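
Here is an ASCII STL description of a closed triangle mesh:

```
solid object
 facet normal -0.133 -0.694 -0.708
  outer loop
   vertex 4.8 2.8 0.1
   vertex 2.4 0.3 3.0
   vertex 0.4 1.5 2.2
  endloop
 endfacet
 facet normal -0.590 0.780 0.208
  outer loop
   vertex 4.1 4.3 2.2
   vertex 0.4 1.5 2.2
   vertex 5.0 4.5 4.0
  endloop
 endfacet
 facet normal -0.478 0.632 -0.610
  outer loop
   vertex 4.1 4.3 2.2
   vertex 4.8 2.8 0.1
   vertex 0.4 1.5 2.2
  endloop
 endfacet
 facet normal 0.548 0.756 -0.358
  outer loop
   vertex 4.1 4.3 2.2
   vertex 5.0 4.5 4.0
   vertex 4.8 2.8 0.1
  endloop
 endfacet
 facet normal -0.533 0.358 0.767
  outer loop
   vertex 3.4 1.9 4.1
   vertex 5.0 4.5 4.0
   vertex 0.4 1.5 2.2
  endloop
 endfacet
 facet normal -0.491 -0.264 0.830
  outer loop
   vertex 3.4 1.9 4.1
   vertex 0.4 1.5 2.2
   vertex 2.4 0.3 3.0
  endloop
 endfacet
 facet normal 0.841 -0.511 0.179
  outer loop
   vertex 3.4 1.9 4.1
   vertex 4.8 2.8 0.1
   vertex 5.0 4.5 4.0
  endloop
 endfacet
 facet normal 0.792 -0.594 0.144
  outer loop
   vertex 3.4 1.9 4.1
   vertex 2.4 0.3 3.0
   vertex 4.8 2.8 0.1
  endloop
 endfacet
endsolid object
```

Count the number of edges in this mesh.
12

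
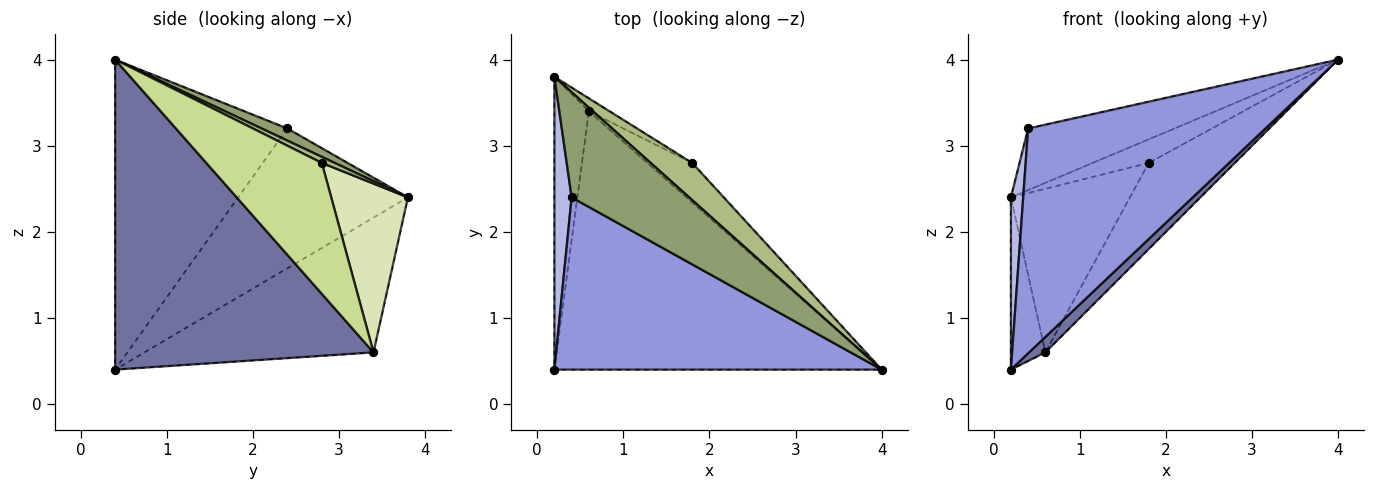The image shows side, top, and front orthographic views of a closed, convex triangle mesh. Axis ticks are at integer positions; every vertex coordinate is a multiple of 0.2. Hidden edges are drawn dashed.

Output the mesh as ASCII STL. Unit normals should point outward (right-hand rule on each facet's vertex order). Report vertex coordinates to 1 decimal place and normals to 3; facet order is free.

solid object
 facet normal 0.687 -0.043 -0.725
  outer loop
   vertex 0.6 3.4 0.6
   vertex 4.0 0.4 4.0
   vertex 0.2 0.4 0.4
  endloop
 endfacet
 facet normal -0.959 0.144 -0.245
  outer loop
   vertex 0.6 3.4 0.6
   vertex 0.2 0.4 0.4
   vertex 0.2 3.8 2.4
  endloop
 endfacet
 facet normal -0.499 -0.688 0.527
  outer loop
   vertex 0.4 2.4 3.2
   vertex 0.2 0.4 0.4
   vertex 4.0 0.4 4.0
  endloop
 endfacet
 facet normal -0.990 -0.072 0.122
  outer loop
   vertex 0.4 2.4 3.2
   vertex 0.2 3.8 2.4
   vertex 0.2 0.4 0.4
  endloop
 endfacet
 facet normal 0.089 0.504 0.859
  outer loop
   vertex 0.4 2.4 3.2
   vertex 4.0 0.4 4.0
   vertex 0.2 3.8 2.4
  endloop
 endfacet
 facet normal 0.123 0.531 0.838
  outer loop
   vertex 1.8 2.8 2.8
   vertex 0.2 3.8 2.4
   vertex 4.0 0.4 4.0
  endloop
 endfacet
 facet normal 0.773 0.576 -0.264
  outer loop
   vertex 1.8 2.8 2.8
   vertex 4.0 0.4 4.0
   vertex 0.6 3.4 0.6
  endloop
 endfacet
 facet normal 0.541 0.839 -0.066
  outer loop
   vertex 1.8 2.8 2.8
   vertex 0.6 3.4 0.6
   vertex 0.2 3.8 2.4
  endloop
 endfacet
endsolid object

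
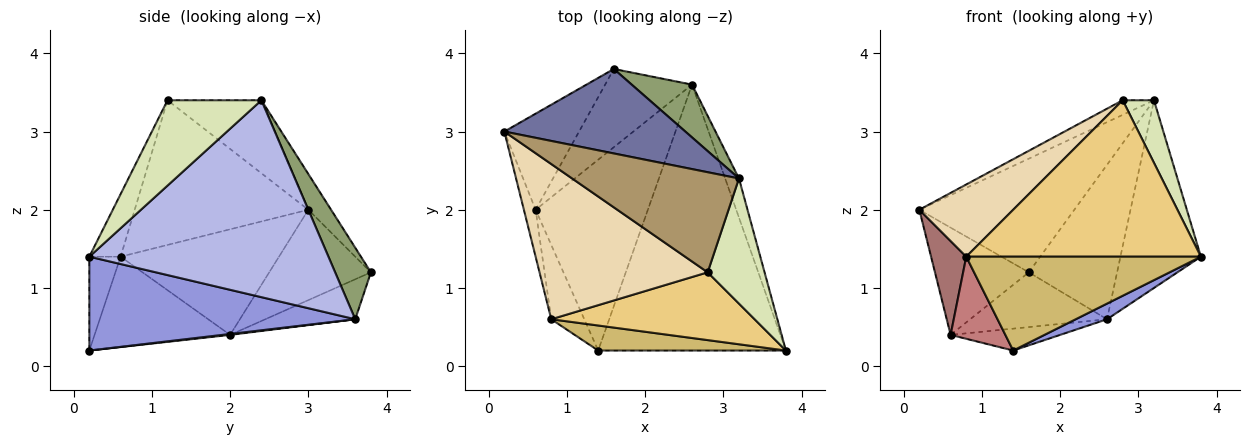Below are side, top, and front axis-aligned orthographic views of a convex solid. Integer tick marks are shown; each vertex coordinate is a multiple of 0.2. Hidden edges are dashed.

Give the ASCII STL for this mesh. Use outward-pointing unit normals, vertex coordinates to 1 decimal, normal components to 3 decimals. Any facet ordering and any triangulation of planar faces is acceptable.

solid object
 facet normal -0.117 0.797 0.592
  outer loop
   vertex 3.2 2.4 3.4
   vertex 1.6 3.8 1.2
   vertex 0.2 3.0 2.0
  endloop
 endfacet
 facet normal -0.628 0.580 -0.519
  outer loop
   vertex 0.6 2.0 0.4
   vertex 0.2 3.0 2.0
   vertex 1.6 3.8 1.2
  endloop
 endfacet
 facet normal 0.447 -0.053 -0.893
  outer loop
   vertex 2.6 3.6 0.6
   vertex 3.8 0.2 1.4
   vertex 1.4 0.2 0.2
  endloop
 endfacet
 facet normal 0.946 0.318 -0.066
  outer loop
   vertex 2.6 3.6 0.6
   vertex 3.2 2.4 3.4
   vertex 3.8 0.2 1.4
  endloop
 endfacet
 facet normal 0.358 0.884 0.302
  outer loop
   vertex 2.6 3.6 0.6
   vertex 1.6 3.8 1.2
   vertex 3.2 2.4 3.4
  endloop
 endfacet
 facet normal -0.353 0.537 -0.767
  outer loop
   vertex 2.6 3.6 0.6
   vertex 0.6 2.0 0.4
   vertex 1.6 3.8 1.2
  endloop
 endfacet
 facet normal 0.008 0.114 -0.993
  outer loop
   vertex 2.6 3.6 0.6
   vertex 1.4 0.2 0.2
   vertex 0.6 2.0 0.4
  endloop
 endfacet
 facet normal 0.802 -0.267 0.535
  outer loop
   vertex 2.8 1.2 3.4
   vertex 3.8 0.2 1.4
   vertex 3.2 2.4 3.4
  endloop
 endfacet
 facet normal -0.397 0.132 0.908
  outer loop
   vertex 2.8 1.2 3.4
   vertex 3.2 2.4 3.4
   vertex 0.2 3.0 2.0
  endloop
 endfacet
 facet normal -0.128 -0.958 0.256
  outer loop
   vertex 0.8 0.6 1.4
   vertex 1.4 0.2 0.2
   vertex 3.8 0.2 1.4
  endloop
 endfacet
 facet normal -0.121 -0.911 0.395
  outer loop
   vertex 0.8 0.6 1.4
   vertex 3.8 0.2 1.4
   vertex 2.8 1.2 3.4
  endloop
 endfacet
 facet normal -0.615 -0.333 0.715
  outer loop
   vertex 0.8 0.6 1.4
   vertex 2.8 1.2 3.4
   vertex 0.2 3.0 2.0
  endloop
 endfacet
 facet normal -0.970 -0.216 -0.108
  outer loop
   vertex 0.8 0.6 1.4
   vertex 0.2 3.0 2.0
   vertex 0.6 2.0 0.4
  endloop
 endfacet
 facet normal -0.878 -0.355 -0.321
  outer loop
   vertex 0.8 0.6 1.4
   vertex 0.6 2.0 0.4
   vertex 1.4 0.2 0.2
  endloop
 endfacet
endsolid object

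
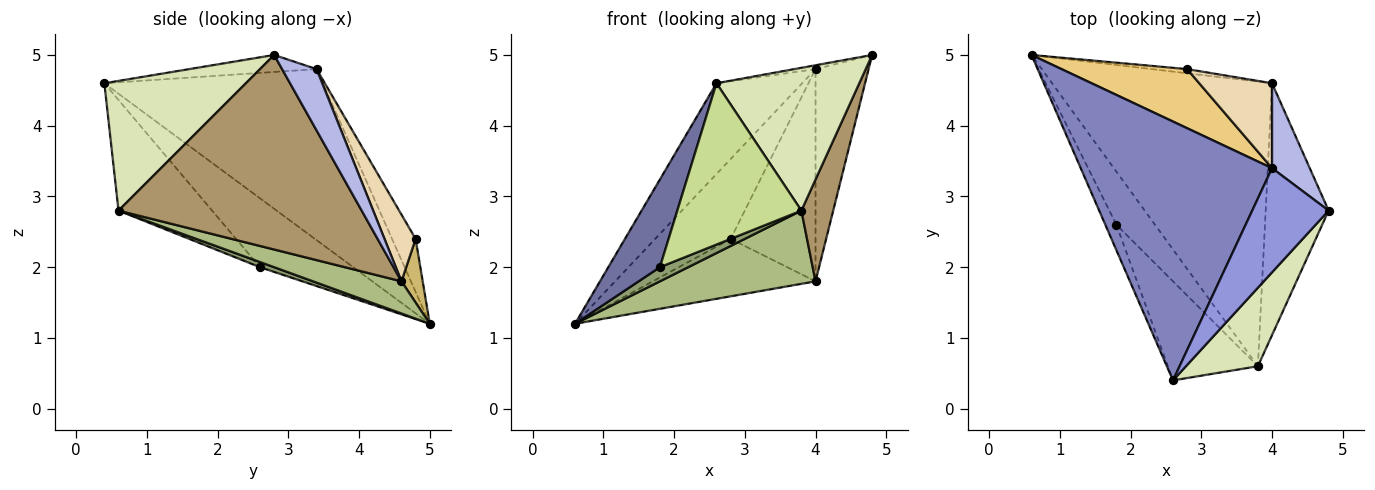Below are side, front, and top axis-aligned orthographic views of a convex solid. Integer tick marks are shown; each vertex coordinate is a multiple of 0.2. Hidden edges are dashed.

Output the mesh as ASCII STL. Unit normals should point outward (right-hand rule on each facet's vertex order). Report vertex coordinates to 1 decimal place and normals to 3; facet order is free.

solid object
 facet normal -0.866 -0.480 -0.139
  outer loop
   vertex 1.8 2.6 2.0
   vertex 2.6 0.4 4.6
   vertex 0.6 5.0 1.2
  endloop
 endfacet
 facet normal -0.645 0.253 0.721
  outer loop
   vertex 4.0 3.4 4.8
   vertex 0.6 5.0 1.2
   vertex 2.6 0.4 4.6
  endloop
 endfacet
 facet normal -0.217 0.036 0.976
  outer loop
   vertex 4.0 3.4 4.8
   vertex 2.6 0.4 4.6
   vertex 4.8 2.8 5.0
  endloop
 endfacet
 facet normal 0.517 0.795 0.318
  outer loop
   vertex 4.0 3.4 4.8
   vertex 4.8 2.8 5.0
   vertex 4.0 4.6 1.8
  endloop
 endfacet
 facet normal 0.128 -0.256 -0.958
  outer loop
   vertex 3.8 0.6 2.8
   vertex 1.8 2.6 2.0
   vertex 0.6 5.0 1.2
  endloop
 endfacet
 facet normal 0.140 -0.247 -0.959
  outer loop
   vertex 3.8 0.6 2.8
   vertex 0.6 5.0 1.2
   vertex 4.0 4.6 1.8
  endloop
 endfacet
 facet normal -0.541 -0.717 -0.440
  outer loop
   vertex 3.8 0.6 2.8
   vertex 2.6 0.4 4.6
   vertex 1.8 2.6 2.0
  endloop
 endfacet
 facet normal 0.656 -0.662 0.364
  outer loop
   vertex 3.8 0.6 2.8
   vertex 4.8 2.8 5.0
   vertex 2.6 0.4 4.6
  endloop
 endfacet
 facet normal 0.944 -0.124 -0.306
  outer loop
   vertex 3.8 0.6 2.8
   vertex 4.0 4.6 1.8
   vertex 4.8 2.8 5.0
  endloop
 endfacet
 facet normal 0.129 0.989 -0.072
  outer loop
   vertex 2.8 4.8 2.4
   vertex 4.0 4.6 1.8
   vertex 0.6 5.0 1.2
  endloop
 endfacet
 facet normal -0.244 0.780 0.577
  outer loop
   vertex 2.8 4.8 2.4
   vertex 0.6 5.0 1.2
   vertex 4.0 3.4 4.8
  endloop
 endfacet
 facet normal 0.322 0.879 0.352
  outer loop
   vertex 2.8 4.8 2.4
   vertex 4.0 3.4 4.8
   vertex 4.0 4.6 1.8
  endloop
 endfacet
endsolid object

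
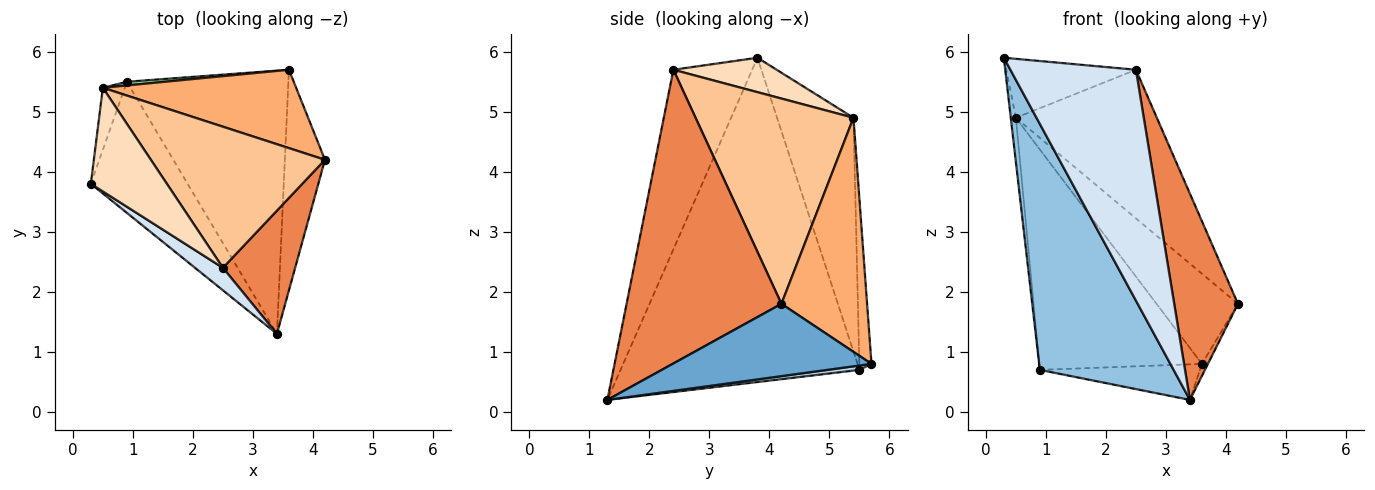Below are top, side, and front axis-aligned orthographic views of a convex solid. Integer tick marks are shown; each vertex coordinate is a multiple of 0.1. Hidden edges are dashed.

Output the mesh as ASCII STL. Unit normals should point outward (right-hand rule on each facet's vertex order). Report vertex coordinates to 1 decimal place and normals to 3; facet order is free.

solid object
 facet normal 0.874 0.026 -0.485
  outer loop
   vertex 3.6 5.7 0.8
   vertex 4.2 4.2 1.8
   vertex 3.4 1.3 0.2
  endloop
 endfacet
 facet normal -0.844 -0.473 -0.252
  outer loop
   vertex 0.9 5.5 0.7
   vertex 3.4 1.3 0.2
   vertex 0.3 3.8 5.9
  endloop
 endfacet
 facet normal 0.027 0.134 -0.991
  outer loop
   vertex 0.9 5.5 0.7
   vertex 3.6 5.7 0.8
   vertex 3.4 1.3 0.2
  endloop
 endfacet
 facet normal -0.530 -0.844 0.082
  outer loop
   vertex 2.5 2.4 5.7
   vertex 0.3 3.8 5.9
   vertex 3.4 1.3 0.2
  endloop
 endfacet
 facet normal 0.902 -0.371 0.222
  outer loop
   vertex 2.5 2.4 5.7
   vertex 3.4 1.3 0.2
   vertex 4.2 4.2 1.8
  endloop
 endfacet
 facet normal 0.622 0.591 0.514
  outer loop
   vertex 0.5 5.4 4.9
   vertex 4.2 4.2 1.8
   vertex 3.6 5.7 0.8
  endloop
 endfacet
 facet normal 0.630 0.563 0.535
  outer loop
   vertex 0.5 5.4 4.9
   vertex 2.5 2.4 5.7
   vertex 4.2 4.2 1.8
  endloop
 endfacet
 facet normal 0.366 0.460 0.809
  outer loop
   vertex 0.5 5.4 4.9
   vertex 0.3 3.8 5.9
   vertex 2.5 2.4 5.7
  endloop
 endfacet
 facet normal -0.993 0.066 -0.093
  outer loop
   vertex 0.5 5.4 4.9
   vertex 0.9 5.5 0.7
   vertex 0.3 3.8 5.9
  endloop
 endfacet
 facet normal -0.074 0.997 0.017
  outer loop
   vertex 0.5 5.4 4.9
   vertex 3.6 5.7 0.8
   vertex 0.9 5.5 0.7
  endloop
 endfacet
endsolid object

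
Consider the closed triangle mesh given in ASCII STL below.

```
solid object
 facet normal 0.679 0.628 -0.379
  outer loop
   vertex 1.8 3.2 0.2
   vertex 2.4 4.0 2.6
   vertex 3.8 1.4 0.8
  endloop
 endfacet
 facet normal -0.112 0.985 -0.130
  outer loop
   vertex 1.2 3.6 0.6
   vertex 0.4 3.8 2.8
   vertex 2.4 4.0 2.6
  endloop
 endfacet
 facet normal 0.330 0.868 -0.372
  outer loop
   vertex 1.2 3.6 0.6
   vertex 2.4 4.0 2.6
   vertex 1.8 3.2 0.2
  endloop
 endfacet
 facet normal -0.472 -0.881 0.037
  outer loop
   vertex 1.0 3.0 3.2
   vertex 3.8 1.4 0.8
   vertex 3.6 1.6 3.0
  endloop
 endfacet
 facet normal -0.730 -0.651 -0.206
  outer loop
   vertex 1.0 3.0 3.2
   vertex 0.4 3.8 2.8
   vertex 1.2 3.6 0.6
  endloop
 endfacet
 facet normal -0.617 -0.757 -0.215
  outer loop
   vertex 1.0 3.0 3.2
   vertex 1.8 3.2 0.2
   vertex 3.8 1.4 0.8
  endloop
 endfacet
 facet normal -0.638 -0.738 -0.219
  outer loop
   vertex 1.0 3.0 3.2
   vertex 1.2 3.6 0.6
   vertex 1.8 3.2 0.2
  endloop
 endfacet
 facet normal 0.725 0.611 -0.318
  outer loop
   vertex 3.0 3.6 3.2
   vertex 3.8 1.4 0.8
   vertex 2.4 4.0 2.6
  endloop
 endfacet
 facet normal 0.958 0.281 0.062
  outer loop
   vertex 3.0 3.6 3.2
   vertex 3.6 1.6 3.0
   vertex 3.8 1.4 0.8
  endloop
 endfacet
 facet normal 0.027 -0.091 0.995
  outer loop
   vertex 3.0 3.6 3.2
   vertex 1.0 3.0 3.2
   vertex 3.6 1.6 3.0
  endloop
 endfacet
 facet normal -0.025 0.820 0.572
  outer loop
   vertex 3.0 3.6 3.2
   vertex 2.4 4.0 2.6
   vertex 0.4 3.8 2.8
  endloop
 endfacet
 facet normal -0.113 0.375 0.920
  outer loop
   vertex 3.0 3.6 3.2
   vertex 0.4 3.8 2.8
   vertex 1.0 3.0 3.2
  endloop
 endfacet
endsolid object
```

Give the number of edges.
18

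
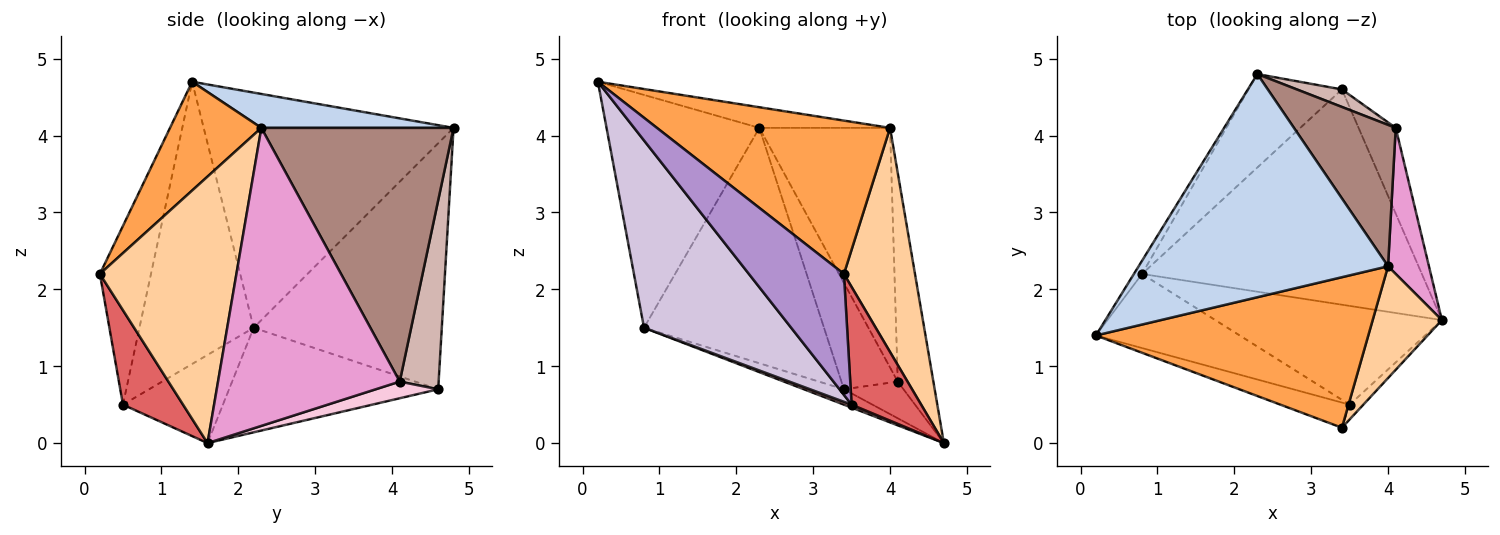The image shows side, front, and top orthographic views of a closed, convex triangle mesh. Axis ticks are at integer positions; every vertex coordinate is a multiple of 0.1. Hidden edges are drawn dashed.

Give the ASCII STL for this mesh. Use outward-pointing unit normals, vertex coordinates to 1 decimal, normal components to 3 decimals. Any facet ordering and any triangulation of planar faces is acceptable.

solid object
 facet normal -0.853 0.521 -0.030
  outer loop
   vertex 0.8 2.2 1.5
   vertex 0.2 1.4 4.7
   vertex 2.3 4.8 4.1
  endloop
 endfacet
 facet normal 0.134 0.091 0.987
  outer loop
   vertex 4.0 2.3 4.1
   vertex 2.3 4.8 4.1
   vertex 0.2 1.4 4.7
  endloop
 endfacet
 facet normal 0.269 -0.687 0.675
  outer loop
   vertex 4.0 2.3 4.1
   vertex 0.2 1.4 4.7
   vertex 3.4 0.2 2.2
  endloop
 endfacet
 facet normal 0.864 -0.450 0.224
  outer loop
   vertex 4.0 2.3 4.1
   vertex 3.4 0.2 2.2
   vertex 4.7 1.6 0.0
  endloop
 endfacet
 facet normal -0.349 0.067 -0.935
  outer loop
   vertex 3.4 4.6 0.7
   vertex 4.7 1.6 0.0
   vertex 0.8 2.2 1.5
  endloop
 endfacet
 facet normal -0.697 0.667 -0.265
  outer loop
   vertex 3.4 4.6 0.7
   vertex 0.8 2.2 1.5
   vertex 2.3 4.8 4.1
  endloop
 endfacet
 facet normal 0.651 -0.753 -0.095
  outer loop
   vertex 3.5 0.5 0.5
   vertex 4.7 1.6 0.0
   vertex 3.4 0.2 2.2
  endloop
 endfacet
 facet normal -0.363 -0.028 -0.932
  outer loop
   vertex 3.5 0.5 0.5
   vertex 0.8 2.2 1.5
   vertex 4.7 1.6 0.0
  endloop
 endfacet
 facet normal -0.466 -0.866 -0.180
  outer loop
   vertex 3.5 0.5 0.5
   vertex 3.4 0.2 2.2
   vertex 0.2 1.4 4.7
  endloop
 endfacet
 facet normal -0.585 -0.754 -0.298
  outer loop
   vertex 3.5 0.5 0.5
   vertex 0.2 1.4 4.7
   vertex 0.8 2.2 1.5
  endloop
 endfacet
 facet normal 0.785 0.534 0.315
  outer loop
   vertex 4.1 4.1 0.8
   vertex 2.3 4.8 4.1
   vertex 4.0 2.3 4.1
  endloop
 endfacet
 facet normal 0.563 0.815 0.134
  outer loop
   vertex 4.1 4.1 0.8
   vertex 3.4 4.6 0.7
   vertex 2.3 4.8 4.1
  endloop
 endfacet
 facet normal 0.973 0.191 0.133
  outer loop
   vertex 4.1 4.1 0.8
   vertex 4.0 2.3 4.1
   vertex 4.7 1.6 0.0
  endloop
 endfacet
 facet normal 0.381 0.363 -0.850
  outer loop
   vertex 4.1 4.1 0.8
   vertex 4.7 1.6 0.0
   vertex 3.4 4.6 0.7
  endloop
 endfacet
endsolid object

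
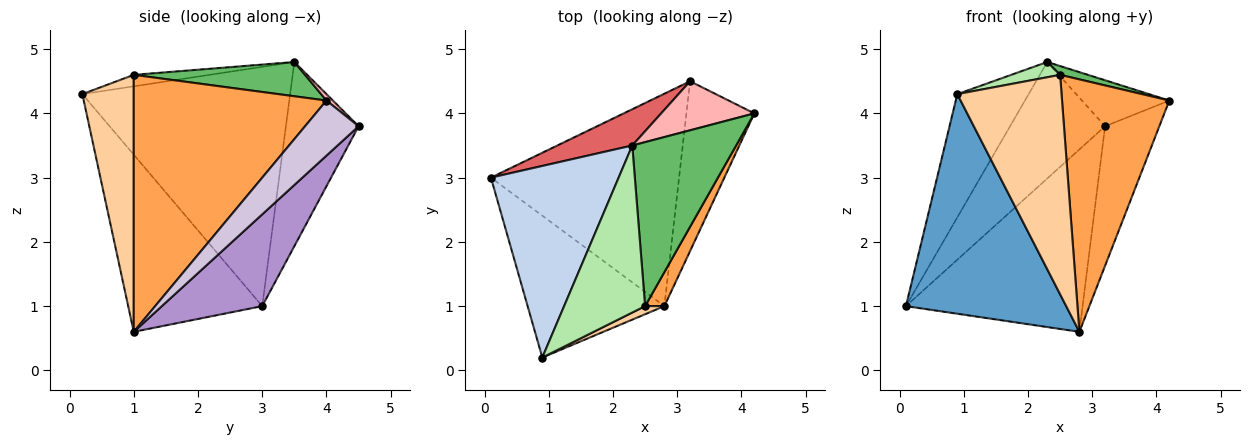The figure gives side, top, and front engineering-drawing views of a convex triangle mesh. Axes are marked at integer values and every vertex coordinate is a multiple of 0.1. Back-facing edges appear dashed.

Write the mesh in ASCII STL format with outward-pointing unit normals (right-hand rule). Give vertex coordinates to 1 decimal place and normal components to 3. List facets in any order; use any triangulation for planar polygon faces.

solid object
 facet normal -0.575 -0.687 -0.444
  outer loop
   vertex 2.8 1.0 0.6
   vertex 0.9 0.2 4.3
   vertex 0.1 3.0 1.0
  endloop
 endfacet
 facet normal -0.844 0.290 0.451
  outer loop
   vertex 2.3 3.5 4.8
   vertex 0.1 3.0 1.0
   vertex 0.9 0.2 4.3
  endloop
 endfacet
 facet normal 0.872 -0.485 0.065
  outer loop
   vertex 2.5 1.0 4.6
   vertex 2.8 1.0 0.6
   vertex 4.2 4.0 4.2
  endloop
 endfacet
 facet normal 0.442 -0.896 0.033
  outer loop
   vertex 2.5 1.0 4.6
   vertex 0.9 0.2 4.3
   vertex 2.8 1.0 0.6
  endloop
 endfacet
 facet normal 0.313 -0.051 0.948
  outer loop
   vertex 2.5 1.0 4.6
   vertex 4.2 4.0 4.2
   vertex 2.3 3.5 4.8
  endloop
 endfacet
 facet normal -0.140 -0.090 0.986
  outer loop
   vertex 2.5 1.0 4.6
   vertex 2.3 3.5 4.8
   vertex 0.9 0.2 4.3
  endloop
 endfacet
 facet normal -0.590 0.771 0.240
  outer loop
   vertex 3.2 4.5 3.8
   vertex 0.1 3.0 1.0
   vertex 2.3 3.5 4.8
  endloop
 endfacet
 facet normal 0.050 0.683 0.728
  outer loop
   vertex 3.2 4.5 3.8
   vertex 2.3 3.5 4.8
   vertex 4.2 4.0 4.2
  endloop
 endfacet
 facet normal 0.347 0.611 -0.712
  outer loop
   vertex 3.2 4.5 3.8
   vertex 2.8 1.0 0.6
   vertex 0.1 3.0 1.0
  endloop
 endfacet
 facet normal 0.531 0.538 -0.655
  outer loop
   vertex 3.2 4.5 3.8
   vertex 4.2 4.0 4.2
   vertex 2.8 1.0 0.6
  endloop
 endfacet
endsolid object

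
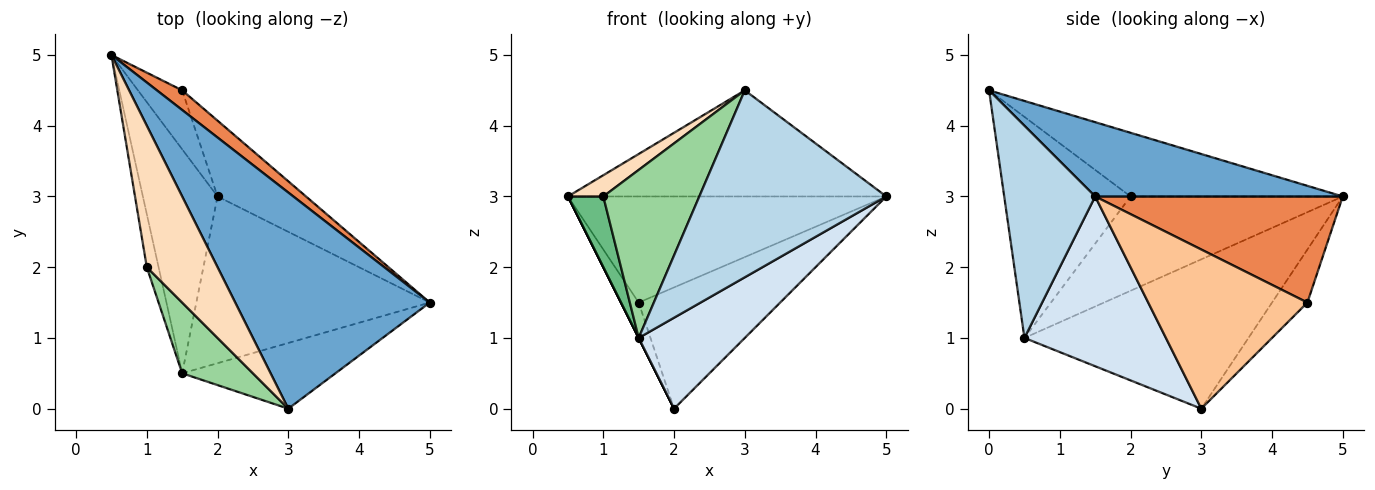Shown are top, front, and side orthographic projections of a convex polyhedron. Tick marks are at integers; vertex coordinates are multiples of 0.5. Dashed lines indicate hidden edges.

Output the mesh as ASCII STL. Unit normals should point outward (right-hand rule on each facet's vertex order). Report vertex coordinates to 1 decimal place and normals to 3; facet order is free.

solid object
 facet normal 0.324 0.417 0.849
  outer loop
   vertex 3.0 0.0 4.5
   vertex 5.0 1.5 3.0
   vertex 0.5 5.0 3.0
  endloop
 endfacet
 facet normal -0.894 0.000 -0.447
  outer loop
   vertex 1.5 0.5 1.0
   vertex 0.5 5.0 3.0
   vertex 2.0 3.0 0.0
  endloop
 endfacet
 facet normal 0.417 -0.857 -0.301
  outer loop
   vertex 1.5 0.5 1.0
   vertex 5.0 1.5 3.0
   vertex 3.0 0.0 4.5
  endloop
 endfacet
 facet normal 0.538 -0.404 -0.740
  outer loop
   vertex 1.5 0.5 1.0
   vertex 2.0 3.0 0.0
   vertex 5.0 1.5 3.0
  endloop
 endfacet
 facet normal 0.607 0.781 0.145
  outer loop
   vertex 1.5 4.5 1.5
   vertex 0.5 5.0 3.0
   vertex 5.0 1.5 3.0
  endloop
 endfacet
 facet normal -0.717 0.359 -0.598
  outer loop
   vertex 1.5 4.5 1.5
   vertex 2.0 3.0 0.0
   vertex 0.5 5.0 3.0
  endloop
 endfacet
 facet normal 0.690 0.614 -0.383
  outer loop
   vertex 1.5 4.5 1.5
   vertex 5.0 1.5 3.0
   vertex 2.0 3.0 0.0
  endloop
 endfacet
 facet normal -0.665 -0.111 0.739
  outer loop
   vertex 1.0 2.0 3.0
   vertex 3.0 0.0 4.5
   vertex 0.5 5.0 3.0
  endloop
 endfacet
 facet normal -0.979 -0.163 -0.122
  outer loop
   vertex 1.0 2.0 3.0
   vertex 0.5 5.0 3.0
   vertex 1.5 0.5 1.0
  endloop
 endfacet
 facet normal -0.772 -0.586 0.247
  outer loop
   vertex 1.0 2.0 3.0
   vertex 1.5 0.5 1.0
   vertex 3.0 0.0 4.5
  endloop
 endfacet
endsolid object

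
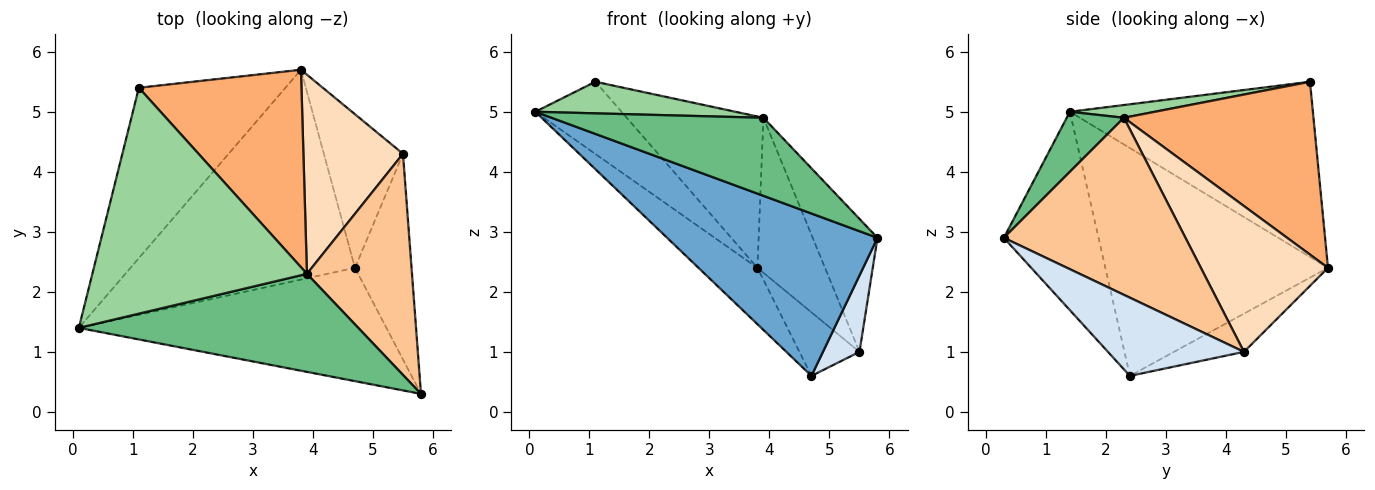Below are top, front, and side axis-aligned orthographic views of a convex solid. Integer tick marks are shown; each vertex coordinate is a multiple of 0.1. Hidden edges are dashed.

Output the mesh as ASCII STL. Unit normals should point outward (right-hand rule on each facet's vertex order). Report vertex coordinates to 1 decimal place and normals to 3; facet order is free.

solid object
 facet normal -0.346 -0.769 -0.537
  outer loop
   vertex 4.7 2.4 0.6
   vertex 5.8 0.3 2.9
   vertex 0.1 1.4 5.0
  endloop
 endfacet
 facet normal -0.700 0.185 -0.690
  outer loop
   vertex 4.7 2.4 0.6
   vertex 0.1 1.4 5.0
   vertex 3.8 5.7 2.4
  endloop
 endfacet
 facet normal -0.740 0.262 -0.619
  outer loop
   vertex 1.1 5.4 5.5
   vertex 3.8 5.7 2.4
   vertex 0.1 1.4 5.0
  endloop
 endfacet
 facet normal 0.792 -0.213 -0.573
  outer loop
   vertex 5.5 4.3 1.0
   vertex 5.8 0.3 2.9
   vertex 4.7 2.4 0.6
  endloop
 endfacet
 facet normal -0.407 0.349 -0.844
  outer loop
   vertex 5.5 4.3 1.0
   vertex 4.7 2.4 0.6
   vertex 3.8 5.7 2.4
  endloop
 endfacet
 facet normal 0.645 0.465 0.607
  outer loop
   vertex 3.9 2.3 4.9
   vertex 3.8 5.7 2.4
   vertex 1.1 5.4 5.5
  endloop
 endfacet
 facet normal 0.822 0.293 0.488
  outer loop
   vertex 3.9 2.3 4.9
   vertex 5.8 0.3 2.9
   vertex 5.5 4.3 1.0
  endloop
 endfacet
 facet normal 0.756 0.402 0.516
  outer loop
   vertex 3.9 2.3 4.9
   vertex 5.5 4.3 1.0
   vertex 3.8 5.7 2.4
  endloop
 endfacet
 facet normal 0.166 -0.614 0.772
  outer loop
   vertex 3.9 2.3 4.9
   vertex 0.1 1.4 5.0
   vertex 5.8 0.3 2.9
  endloop
 endfacet
 facet normal 0.059 -0.138 0.989
  outer loop
   vertex 3.9 2.3 4.9
   vertex 1.1 5.4 5.5
   vertex 0.1 1.4 5.0
  endloop
 endfacet
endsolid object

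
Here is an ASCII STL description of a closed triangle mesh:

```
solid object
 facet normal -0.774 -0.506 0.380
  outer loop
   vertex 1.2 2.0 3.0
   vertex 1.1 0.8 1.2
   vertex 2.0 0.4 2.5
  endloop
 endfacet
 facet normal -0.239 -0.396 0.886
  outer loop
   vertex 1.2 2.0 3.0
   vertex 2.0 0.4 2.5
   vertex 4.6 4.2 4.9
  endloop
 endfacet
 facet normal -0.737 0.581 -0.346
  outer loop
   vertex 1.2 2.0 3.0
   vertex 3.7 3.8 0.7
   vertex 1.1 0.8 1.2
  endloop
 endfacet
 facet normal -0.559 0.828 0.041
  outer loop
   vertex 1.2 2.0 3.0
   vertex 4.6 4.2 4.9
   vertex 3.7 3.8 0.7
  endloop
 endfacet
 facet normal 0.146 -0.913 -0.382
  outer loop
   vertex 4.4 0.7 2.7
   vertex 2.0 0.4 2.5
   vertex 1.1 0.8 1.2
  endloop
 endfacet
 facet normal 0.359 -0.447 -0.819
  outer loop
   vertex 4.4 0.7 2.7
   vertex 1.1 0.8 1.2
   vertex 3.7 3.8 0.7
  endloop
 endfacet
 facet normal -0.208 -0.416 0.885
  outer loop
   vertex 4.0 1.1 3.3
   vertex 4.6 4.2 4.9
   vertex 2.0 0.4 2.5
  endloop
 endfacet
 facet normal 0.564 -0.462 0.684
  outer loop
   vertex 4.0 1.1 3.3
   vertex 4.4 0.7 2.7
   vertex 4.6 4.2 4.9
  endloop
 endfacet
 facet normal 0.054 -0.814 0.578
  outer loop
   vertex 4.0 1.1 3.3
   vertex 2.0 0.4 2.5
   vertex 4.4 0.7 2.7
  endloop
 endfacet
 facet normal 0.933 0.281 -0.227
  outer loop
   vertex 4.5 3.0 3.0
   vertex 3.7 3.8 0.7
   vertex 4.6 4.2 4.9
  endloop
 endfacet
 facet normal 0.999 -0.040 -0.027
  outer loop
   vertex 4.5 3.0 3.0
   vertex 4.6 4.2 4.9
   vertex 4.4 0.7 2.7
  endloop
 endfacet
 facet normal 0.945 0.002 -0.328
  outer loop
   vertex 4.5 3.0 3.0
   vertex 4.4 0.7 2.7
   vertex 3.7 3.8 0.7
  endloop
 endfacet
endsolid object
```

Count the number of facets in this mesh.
12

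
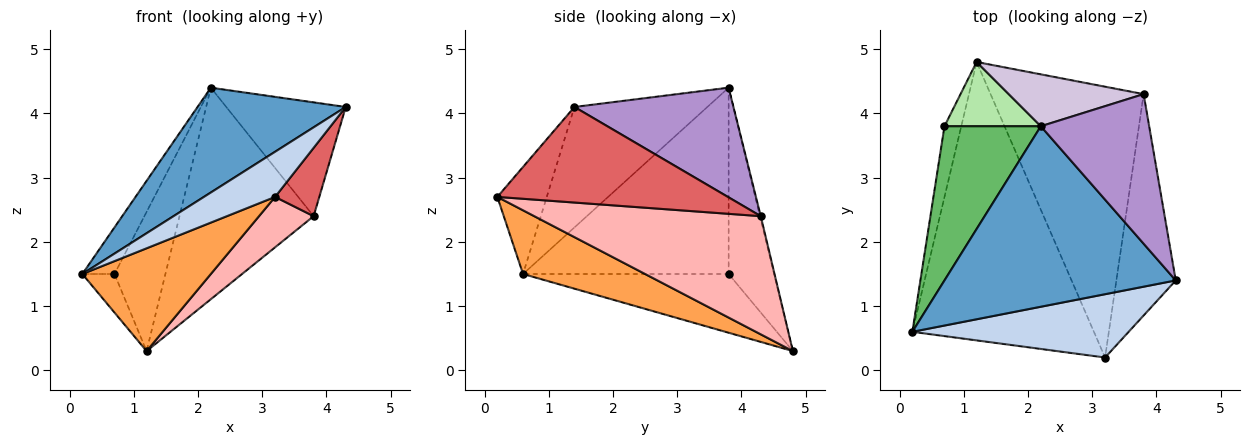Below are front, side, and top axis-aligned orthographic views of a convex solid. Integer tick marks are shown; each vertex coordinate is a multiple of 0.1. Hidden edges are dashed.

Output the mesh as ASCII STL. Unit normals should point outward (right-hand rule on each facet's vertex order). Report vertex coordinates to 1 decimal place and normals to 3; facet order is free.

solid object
 facet normal -0.411 -0.458 0.788
  outer loop
   vertex 2.2 3.8 4.4
   vertex 0.2 0.6 1.5
   vertex 4.3 1.4 4.1
  endloop
 endfacet
 facet normal -0.374 -0.538 0.755
  outer loop
   vertex 3.2 0.2 2.7
   vertex 4.3 1.4 4.1
   vertex 0.2 0.6 1.5
  endloop
 endfacet
 facet normal 0.313 -0.329 -0.891
  outer loop
   vertex 3.2 0.2 2.7
   vertex 0.2 0.6 1.5
   vertex 1.2 4.8 0.3
  endloop
 endfacet
 facet normal -0.951 0.149 -0.272
  outer loop
   vertex 0.7 3.8 1.5
   vertex 1.2 4.8 0.3
   vertex 0.2 0.6 1.5
  endloop
 endfacet
 facet normal -0.880 0.137 0.455
  outer loop
   vertex 0.7 3.8 1.5
   vertex 0.2 0.6 1.5
   vertex 2.2 3.8 4.4
  endloop
 endfacet
 facet normal -0.630 0.705 0.326
  outer loop
   vertex 0.7 3.8 1.5
   vertex 2.2 3.8 4.4
   vertex 1.2 4.8 0.3
  endloop
 endfacet
 facet normal 0.838 -0.161 -0.521
  outer loop
   vertex 3.8 4.3 2.4
   vertex 4.3 1.4 4.1
   vertex 3.2 0.2 2.7
  endloop
 endfacet
 facet normal 0.605 -0.146 -0.783
  outer loop
   vertex 3.8 4.3 2.4
   vertex 3.2 0.2 2.7
   vertex 1.2 4.8 0.3
  endloop
 endfacet
 facet normal 0.627 0.471 0.620
  outer loop
   vertex 3.8 4.3 2.4
   vertex 2.2 3.8 4.4
   vertex 4.3 1.4 4.1
  endloop
 endfacet
 facet normal -0.006 0.971 0.238
  outer loop
   vertex 3.8 4.3 2.4
   vertex 1.2 4.8 0.3
   vertex 2.2 3.8 4.4
  endloop
 endfacet
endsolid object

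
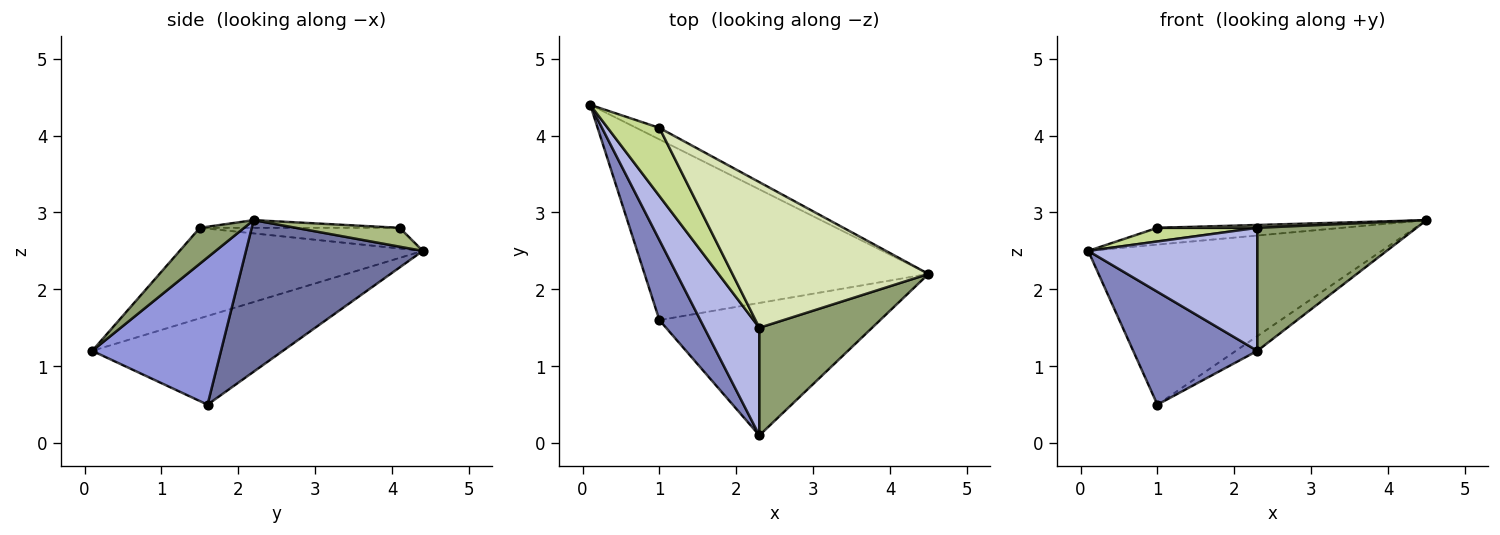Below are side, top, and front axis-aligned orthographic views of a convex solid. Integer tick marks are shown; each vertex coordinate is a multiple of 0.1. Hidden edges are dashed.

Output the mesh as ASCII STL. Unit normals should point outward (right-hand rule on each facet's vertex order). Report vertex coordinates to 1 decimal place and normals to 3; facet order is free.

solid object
 facet normal 0.371 0.616 -0.695
  outer loop
   vertex 1.0 1.6 0.5
   vertex 0.1 4.4 2.5
   vertex 4.5 2.2 2.9
  endloop
 endfacet
 facet normal -0.782 -0.509 0.361
  outer loop
   vertex 1.0 1.6 0.5
   vertex 2.3 0.1 1.2
   vertex 0.1 4.4 2.5
  endloop
 endfacet
 facet normal 0.552 0.092 -0.829
  outer loop
   vertex 1.0 1.6 0.5
   vertex 4.5 2.2 2.9
   vertex 2.3 0.1 1.2
  endloop
 endfacet
 facet normal -0.734 -0.511 0.447
  outer loop
   vertex 2.3 1.5 2.8
   vertex 0.1 4.4 2.5
   vertex 2.3 0.1 1.2
  endloop
 endfacet
 facet normal 0.205 -0.737 0.645
  outer loop
   vertex 2.3 1.5 2.8
   vertex 2.3 0.1 1.2
   vertex 4.5 2.2 2.9
  endloop
 endfacet
 facet normal 0.421 0.748 -0.514
  outer loop
   vertex 1.0 4.1 2.8
   vertex 4.5 2.2 2.9
   vertex 0.1 4.4 2.5
  endloop
 endfacet
 facet normal -0.365 -0.183 0.913
  outer loop
   vertex 1.0 4.1 2.8
   vertex 0.1 4.4 2.5
   vertex 2.3 1.5 2.8
  endloop
 endfacet
 facet normal -0.039 -0.020 0.999
  outer loop
   vertex 1.0 4.1 2.8
   vertex 2.3 1.5 2.8
   vertex 4.5 2.2 2.9
  endloop
 endfacet
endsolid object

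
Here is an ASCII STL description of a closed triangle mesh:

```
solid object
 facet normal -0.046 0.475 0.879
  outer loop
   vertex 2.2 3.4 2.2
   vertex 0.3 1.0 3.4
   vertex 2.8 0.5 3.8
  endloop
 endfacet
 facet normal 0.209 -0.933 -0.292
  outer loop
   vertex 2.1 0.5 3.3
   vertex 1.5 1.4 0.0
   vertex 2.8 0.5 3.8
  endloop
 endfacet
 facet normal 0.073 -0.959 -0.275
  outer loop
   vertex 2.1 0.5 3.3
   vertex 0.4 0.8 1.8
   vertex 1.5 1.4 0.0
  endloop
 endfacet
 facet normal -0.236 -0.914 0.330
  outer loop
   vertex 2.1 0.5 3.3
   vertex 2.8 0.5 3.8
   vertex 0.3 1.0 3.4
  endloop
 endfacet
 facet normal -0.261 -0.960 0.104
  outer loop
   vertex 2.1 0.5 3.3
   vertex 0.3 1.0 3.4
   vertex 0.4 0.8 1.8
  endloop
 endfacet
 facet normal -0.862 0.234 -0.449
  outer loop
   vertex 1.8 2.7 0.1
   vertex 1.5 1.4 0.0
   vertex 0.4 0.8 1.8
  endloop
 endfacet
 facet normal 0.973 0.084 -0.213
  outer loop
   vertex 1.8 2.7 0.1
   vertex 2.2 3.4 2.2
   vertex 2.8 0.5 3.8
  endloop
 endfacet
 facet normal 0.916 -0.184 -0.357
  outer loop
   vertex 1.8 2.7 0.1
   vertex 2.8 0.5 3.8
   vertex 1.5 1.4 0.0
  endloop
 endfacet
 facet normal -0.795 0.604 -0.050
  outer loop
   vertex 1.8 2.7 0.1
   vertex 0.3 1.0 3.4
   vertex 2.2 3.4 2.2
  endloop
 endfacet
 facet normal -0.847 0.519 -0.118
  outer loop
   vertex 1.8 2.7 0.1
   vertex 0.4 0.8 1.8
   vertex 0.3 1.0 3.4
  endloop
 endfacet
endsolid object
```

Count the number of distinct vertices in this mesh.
7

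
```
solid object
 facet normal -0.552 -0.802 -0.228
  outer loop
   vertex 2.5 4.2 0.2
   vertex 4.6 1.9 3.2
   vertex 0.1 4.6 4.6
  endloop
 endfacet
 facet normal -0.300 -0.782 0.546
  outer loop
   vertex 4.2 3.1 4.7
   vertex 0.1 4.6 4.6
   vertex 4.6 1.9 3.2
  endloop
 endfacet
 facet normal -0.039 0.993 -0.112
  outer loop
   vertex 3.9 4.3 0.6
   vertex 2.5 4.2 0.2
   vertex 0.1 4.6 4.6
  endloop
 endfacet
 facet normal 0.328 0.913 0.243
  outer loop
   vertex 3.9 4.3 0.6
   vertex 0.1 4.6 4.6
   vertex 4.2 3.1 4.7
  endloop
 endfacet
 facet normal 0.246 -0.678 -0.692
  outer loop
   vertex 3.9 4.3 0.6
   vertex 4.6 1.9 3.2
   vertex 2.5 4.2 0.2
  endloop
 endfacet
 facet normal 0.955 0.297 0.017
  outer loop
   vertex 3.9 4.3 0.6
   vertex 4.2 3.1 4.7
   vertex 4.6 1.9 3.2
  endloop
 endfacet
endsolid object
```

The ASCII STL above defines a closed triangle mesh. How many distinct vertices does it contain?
5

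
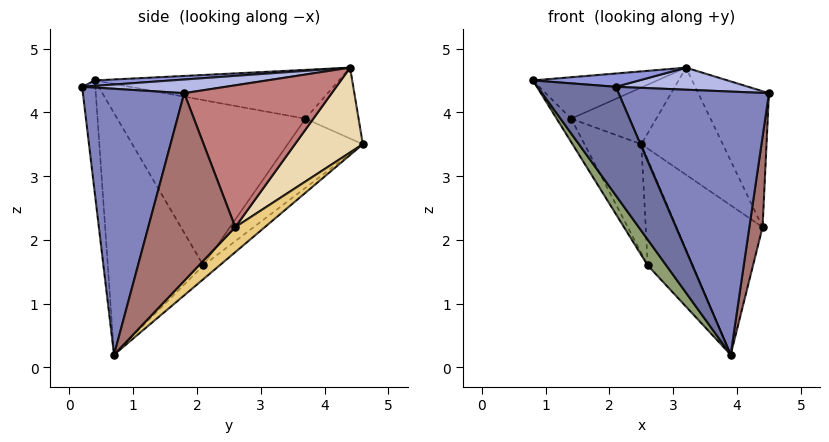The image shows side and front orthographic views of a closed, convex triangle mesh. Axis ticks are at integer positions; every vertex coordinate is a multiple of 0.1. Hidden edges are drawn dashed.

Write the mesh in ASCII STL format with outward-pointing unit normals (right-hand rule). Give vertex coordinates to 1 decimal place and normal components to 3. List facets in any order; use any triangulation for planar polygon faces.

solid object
 facet normal -0.163 -0.969 -0.185
  outer loop
   vertex 2.1 0.2 4.4
   vertex 0.8 0.4 4.5
   vertex 3.9 0.7 0.2
  endloop
 endfacet
 facet normal 0.553 -0.821 0.139
  outer loop
   vertex 2.1 0.2 4.4
   vertex 3.9 0.7 0.2
   vertex 4.5 1.8 4.3
  endloop
 endfacet
 facet normal 0.063 -0.088 0.994
  outer loop
   vertex 2.1 0.2 4.4
   vertex 3.2 4.4 4.7
   vertex 0.8 0.4 4.5
  endloop
 endfacet
 facet normal 0.107 -0.099 0.989
  outer loop
   vertex 2.1 0.2 4.4
   vertex 4.5 1.8 4.3
   vertex 3.2 4.4 4.7
  endloop
 endfacet
 facet normal -0.796 -0.155 -0.585
  outer loop
   vertex 2.6 2.1 1.6
   vertex 3.9 0.7 0.2
   vertex 0.8 0.4 4.5
  endloop
 endfacet
 facet normal -0.211 0.586 -0.782
  outer loop
   vertex 2.6 2.1 1.6
   vertex 2.5 4.6 3.5
   vertex 3.9 0.7 0.2
  endloop
 endfacet
 facet normal -0.471 0.240 0.849
  outer loop
   vertex 1.4 3.7 3.9
   vertex 0.8 0.4 4.5
   vertex 3.2 4.4 4.7
  endloop
 endfacet
 facet normal -0.483 0.773 0.411
  outer loop
   vertex 1.4 3.7 3.9
   vertex 3.2 4.4 4.7
   vertex 2.5 4.6 3.5
  endloop
 endfacet
 facet normal -0.865 0.067 -0.498
  outer loop
   vertex 1.4 3.7 3.9
   vertex 2.6 2.1 1.6
   vertex 0.8 0.4 4.5
  endloop
 endfacet
 facet normal -0.612 0.463 -0.641
  outer loop
   vertex 1.4 3.7 3.9
   vertex 2.5 4.6 3.5
   vertex 2.6 2.1 1.6
  endloop
 endfacet
 facet normal 0.232 0.676 -0.700
  outer loop
   vertex 4.4 2.6 2.2
   vertex 3.9 0.7 0.2
   vertex 2.5 4.6 3.5
  endloop
 endfacet
 facet normal 0.622 0.746 -0.238
  outer loop
   vertex 4.4 2.6 2.2
   vertex 2.5 4.6 3.5
   vertex 3.2 4.4 4.7
  endloop
 endfacet
 facet normal 0.983 -0.150 -0.104
  outer loop
   vertex 4.4 2.6 2.2
   vertex 4.5 1.8 4.3
   vertex 3.9 0.7 0.2
  endloop
 endfacet
 facet normal 0.895 0.429 0.121
  outer loop
   vertex 4.4 2.6 2.2
   vertex 3.2 4.4 4.7
   vertex 4.5 1.8 4.3
  endloop
 endfacet
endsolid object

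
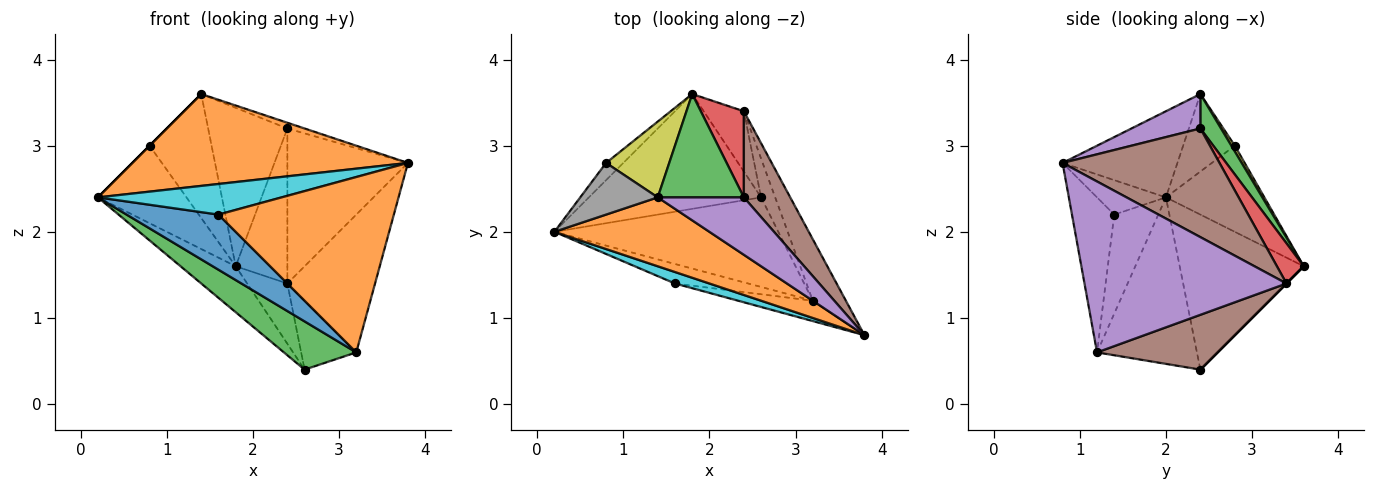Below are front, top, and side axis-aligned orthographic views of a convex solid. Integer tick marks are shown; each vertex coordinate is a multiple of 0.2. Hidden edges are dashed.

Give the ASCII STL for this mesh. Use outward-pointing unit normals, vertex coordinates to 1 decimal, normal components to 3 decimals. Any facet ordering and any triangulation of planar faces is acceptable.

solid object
 facet normal -0.641 0.285 -0.712
  outer loop
   vertex 2.6 2.4 0.4
   vertex 0.2 2.0 2.4
   vertex 1.8 3.6 1.6
  endloop
 endfacet
 facet normal -0.316 -0.759 0.569
  outer loop
   vertex 1.4 2.4 3.6
   vertex 0.2 2.0 2.4
   vertex 3.8 0.8 2.8
  endloop
 endfacet
 facet normal -0.548 -0.397 -0.737
  outer loop
   vertex 3.2 1.2 0.6
   vertex 0.2 2.0 2.4
   vertex 2.6 2.4 0.4
  endloop
 endfacet
 facet normal 0.000 0.707 -0.707
  outer loop
   vertex 2.4 3.4 1.4
   vertex 2.6 2.4 0.4
   vertex 1.8 3.6 1.6
  endloop
 endfacet
 facet normal 0.903 0.392 -0.175
  outer loop
   vertex 2.4 3.4 1.4
   vertex 3.8 0.8 2.8
   vertex 3.2 1.2 0.6
  endloop
 endfacet
 facet normal 0.886 0.405 -0.228
  outer loop
   vertex 2.4 3.4 1.4
   vertex 3.2 1.2 0.6
   vertex 2.6 2.4 0.4
  endloop
 endfacet
 facet normal -0.735 0.662 -0.147
  outer loop
   vertex 0.8 2.8 3.0
   vertex 1.8 3.6 1.6
   vertex 0.2 2.0 2.4
  endloop
 endfacet
 facet normal -0.707 0.000 0.707
  outer loop
   vertex 0.8 2.8 3.0
   vertex 0.2 2.0 2.4
   vertex 1.4 2.4 3.6
  endloop
 endfacet
 facet normal 0.047 0.852 0.521
  outer loop
   vertex 0.8 2.8 3.0
   vertex 1.4 2.4 3.6
   vertex 1.8 3.6 1.6
  endloop
 endfacet
 facet normal -0.331 -0.883 0.331
  outer loop
   vertex 1.6 1.4 2.2
   vertex 3.8 0.8 2.8
   vertex 0.2 2.0 2.4
  endloop
 endfacet
 facet normal -0.412 -0.859 -0.304
  outer loop
   vertex 1.6 1.4 2.2
   vertex 0.2 2.0 2.4
   vertex 3.2 1.2 0.6
  endloop
 endfacet
 facet normal -0.233 -0.966 -0.112
  outer loop
   vertex 1.6 1.4 2.2
   vertex 3.2 1.2 0.6
   vertex 3.8 0.8 2.8
  endloop
 endfacet
 facet normal 0.213 0.818 0.534
  outer loop
   vertex 2.4 2.4 3.2
   vertex 1.8 3.6 1.6
   vertex 1.4 2.4 3.6
  endloop
 endfacet
 facet normal 0.413 0.796 0.442
  outer loop
   vertex 2.4 2.4 3.2
   vertex 2.4 3.4 1.4
   vertex 1.8 3.6 1.6
  endloop
 endfacet
 facet normal 0.370 0.092 0.925
  outer loop
   vertex 2.4 2.4 3.2
   vertex 1.4 2.4 3.6
   vertex 3.8 0.8 2.8
  endloop
 endfacet
 facet normal 0.751 0.577 0.321
  outer loop
   vertex 2.4 2.4 3.2
   vertex 3.8 0.8 2.8
   vertex 2.4 3.4 1.4
  endloop
 endfacet
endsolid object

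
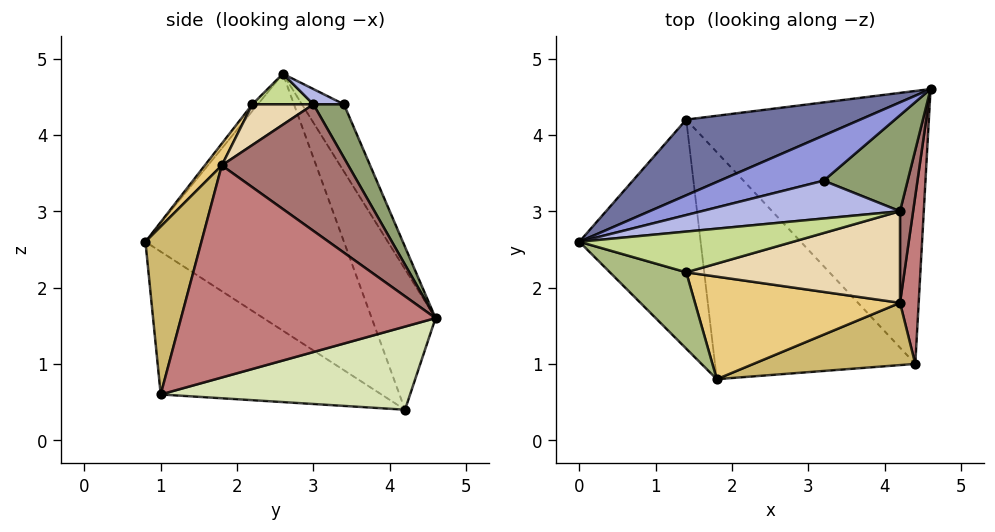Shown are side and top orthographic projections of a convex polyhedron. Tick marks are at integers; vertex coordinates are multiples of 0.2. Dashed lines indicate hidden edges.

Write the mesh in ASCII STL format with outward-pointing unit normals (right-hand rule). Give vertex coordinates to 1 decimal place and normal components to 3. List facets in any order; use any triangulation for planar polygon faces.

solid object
 facet normal -0.219 0.937 0.271
  outer loop
   vertex 1.4 4.2 0.4
   vertex 0.0 2.6 4.8
   vertex 4.6 4.6 1.6
  endloop
 endfacet
 facet normal -0.845 -0.357 -0.399
  outer loop
   vertex 1.4 4.2 0.4
   vertex 1.8 0.8 2.6
   vertex 0.0 2.6 4.8
  endloop
 endfacet
 facet normal -0.195 0.933 0.302
  outer loop
   vertex 3.2 3.4 4.4
   vertex 4.6 4.6 1.6
   vertex 0.0 2.6 4.8
  endloop
 endfacet
 facet normal 0.075 0.188 0.979
  outer loop
   vertex 3.2 3.4 4.4
   vertex 0.0 2.6 4.8
   vertex 4.2 3.0 4.4
  endloop
 endfacet
 facet normal 0.321 0.802 0.504
  outer loop
   vertex 3.2 3.4 4.4
   vertex 4.2 3.0 4.4
   vertex 4.6 4.6 1.6
  endloop
 endfacet
 facet normal -0.054 -0.794 0.606
  outer loop
   vertex 1.4 2.2 4.4
   vertex 0.0 2.6 4.8
   vertex 1.8 0.8 2.6
  endloop
 endfacet
 facet normal 0.127 -0.444 0.887
  outer loop
   vertex 1.4 2.2 4.4
   vertex 4.2 3.0 4.4
   vertex 0.0 2.6 4.8
  endloop
 endfacet
 facet normal 0.315 0.238 -0.919
  outer loop
   vertex 4.4 1.0 0.6
   vertex 1.4 4.2 0.4
   vertex 4.6 4.6 1.6
  endloop
 endfacet
 facet normal -0.499 -0.511 -0.700
  outer loop
   vertex 4.4 1.0 0.6
   vertex 1.8 0.8 2.6
   vertex 1.4 4.2 0.4
  endloop
 endfacet
 facet normal 0.275 -0.924 0.265
  outer loop
   vertex 4.2 1.8 3.6
   vertex 1.8 0.8 2.6
   vertex 4.4 1.0 0.6
  endloop
 endfacet
 facet normal 0.066 -0.780 0.622
  outer loop
   vertex 4.2 1.8 3.6
   vertex 1.4 2.2 4.4
   vertex 1.8 0.8 2.6
  endloop
 endfacet
 facet normal 0.157 -0.548 0.822
  outer loop
   vertex 4.2 1.8 3.6
   vertex 4.2 3.0 4.4
   vertex 1.4 2.2 4.4
  endloop
 endfacet
 facet normal 0.992 -0.068 0.103
  outer loop
   vertex 4.2 1.8 3.6
   vertex 4.6 4.6 1.6
   vertex 4.2 3.0 4.4
  endloop
 endfacet
 facet normal 0.993 -0.079 0.087
  outer loop
   vertex 4.2 1.8 3.6
   vertex 4.4 1.0 0.6
   vertex 4.6 4.6 1.6
  endloop
 endfacet
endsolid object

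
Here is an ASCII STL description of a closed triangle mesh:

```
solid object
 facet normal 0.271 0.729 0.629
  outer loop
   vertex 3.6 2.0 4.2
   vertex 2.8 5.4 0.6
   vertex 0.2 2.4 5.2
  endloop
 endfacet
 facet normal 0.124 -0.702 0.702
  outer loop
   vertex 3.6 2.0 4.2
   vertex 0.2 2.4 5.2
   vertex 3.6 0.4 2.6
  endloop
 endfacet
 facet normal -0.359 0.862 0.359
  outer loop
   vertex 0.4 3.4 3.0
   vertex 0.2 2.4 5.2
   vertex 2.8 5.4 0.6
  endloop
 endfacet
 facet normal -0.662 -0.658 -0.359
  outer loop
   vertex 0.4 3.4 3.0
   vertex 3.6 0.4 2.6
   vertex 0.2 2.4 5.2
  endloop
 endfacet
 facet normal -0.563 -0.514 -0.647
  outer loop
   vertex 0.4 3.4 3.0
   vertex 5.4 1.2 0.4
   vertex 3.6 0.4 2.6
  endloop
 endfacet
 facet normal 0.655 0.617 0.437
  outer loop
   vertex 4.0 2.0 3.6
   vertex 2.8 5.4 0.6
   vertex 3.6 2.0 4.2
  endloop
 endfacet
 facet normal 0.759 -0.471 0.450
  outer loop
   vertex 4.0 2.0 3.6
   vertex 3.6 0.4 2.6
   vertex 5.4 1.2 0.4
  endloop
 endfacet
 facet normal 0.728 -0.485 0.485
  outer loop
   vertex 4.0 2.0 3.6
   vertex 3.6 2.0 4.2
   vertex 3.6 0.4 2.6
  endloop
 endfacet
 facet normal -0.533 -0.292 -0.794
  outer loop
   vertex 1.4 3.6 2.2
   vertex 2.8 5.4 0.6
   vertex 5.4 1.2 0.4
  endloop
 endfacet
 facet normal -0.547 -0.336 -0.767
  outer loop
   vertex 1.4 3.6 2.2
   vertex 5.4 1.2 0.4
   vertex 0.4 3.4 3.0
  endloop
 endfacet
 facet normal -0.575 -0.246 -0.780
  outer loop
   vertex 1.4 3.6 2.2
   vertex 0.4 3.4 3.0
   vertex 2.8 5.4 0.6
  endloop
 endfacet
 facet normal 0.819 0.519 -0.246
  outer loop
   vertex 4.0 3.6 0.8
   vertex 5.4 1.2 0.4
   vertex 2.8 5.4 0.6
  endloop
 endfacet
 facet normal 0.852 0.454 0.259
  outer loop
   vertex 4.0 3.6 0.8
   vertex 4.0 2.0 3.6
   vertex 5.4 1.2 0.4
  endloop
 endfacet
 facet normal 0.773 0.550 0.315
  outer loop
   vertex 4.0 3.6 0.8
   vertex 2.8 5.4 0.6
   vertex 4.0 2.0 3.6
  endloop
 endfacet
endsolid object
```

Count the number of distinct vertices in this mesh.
9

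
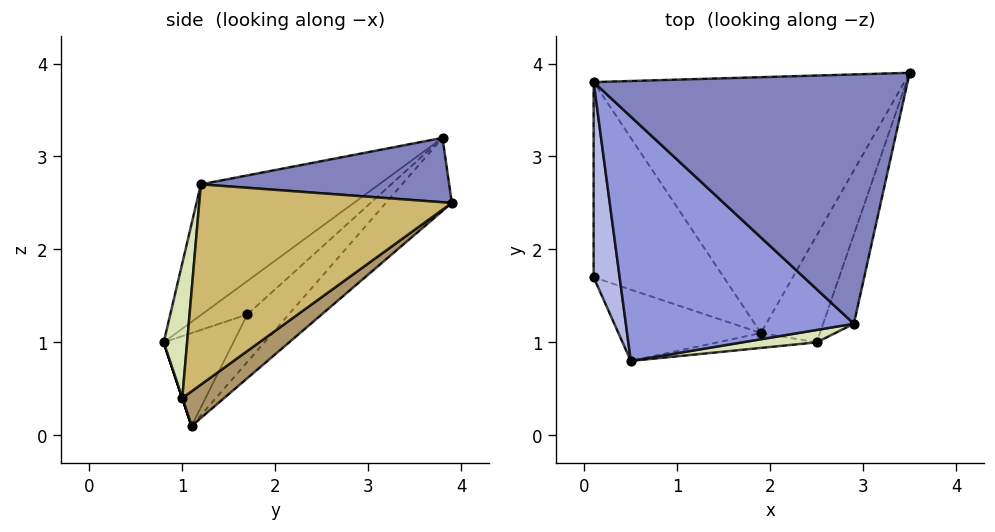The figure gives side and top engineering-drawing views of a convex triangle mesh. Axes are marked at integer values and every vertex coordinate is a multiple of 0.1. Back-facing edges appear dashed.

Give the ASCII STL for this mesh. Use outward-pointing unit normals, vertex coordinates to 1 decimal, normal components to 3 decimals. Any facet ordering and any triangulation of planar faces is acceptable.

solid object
 facet normal -0.165 0.694 -0.700
  outer loop
   vertex 1.9 1.1 0.1
   vertex 0.1 3.8 3.2
   vertex 3.5 3.9 2.5
  endloop
 endfacet
 facet normal 0.201 0.028 0.979
  outer loop
   vertex 2.9 1.2 2.7
   vertex 3.5 3.9 2.5
   vertex 0.1 3.8 3.2
  endloop
 endfacet
 facet normal -0.407 -0.575 0.710
  outer loop
   vertex 2.9 1.2 2.7
   vertex 0.1 3.8 3.2
   vertex 0.5 0.8 1.0
  endloop
 endfacet
 facet normal -0.690 -0.486 0.537
  outer loop
   vertex 0.1 1.7 1.3
   vertex 0.5 0.8 1.0
   vertex 0.1 3.8 3.2
  endloop
 endfacet
 facet normal -0.261 0.648 -0.716
  outer loop
   vertex 0.1 1.7 1.3
   vertex 0.1 3.8 3.2
   vertex 1.9 1.1 0.1
  endloop
 endfacet
 facet normal -0.546 0.036 -0.837
  outer loop
   vertex 0.1 1.7 1.3
   vertex 1.9 1.1 0.1
   vertex 0.5 0.8 1.0
  endloop
 endfacet
 facet normal 0.000 -0.949 -0.316
  outer loop
   vertex 2.5 1.0 0.4
   vertex 0.5 0.8 1.0
   vertex 1.9 1.1 0.1
  endloop
 endfacet
 facet normal 0.119 -0.991 0.066
  outer loop
   vertex 2.5 1.0 0.4
   vertex 2.9 1.2 2.7
   vertex 0.5 0.8 1.0
  endloop
 endfacet
 facet normal 0.462 0.410 -0.786
  outer loop
   vertex 2.5 1.0 0.4
   vertex 1.9 1.1 0.1
   vertex 3.5 3.9 2.5
  endloop
 endfacet
 facet normal 0.963 -0.225 -0.148
  outer loop
   vertex 2.5 1.0 0.4
   vertex 3.5 3.9 2.5
   vertex 2.9 1.2 2.7
  endloop
 endfacet
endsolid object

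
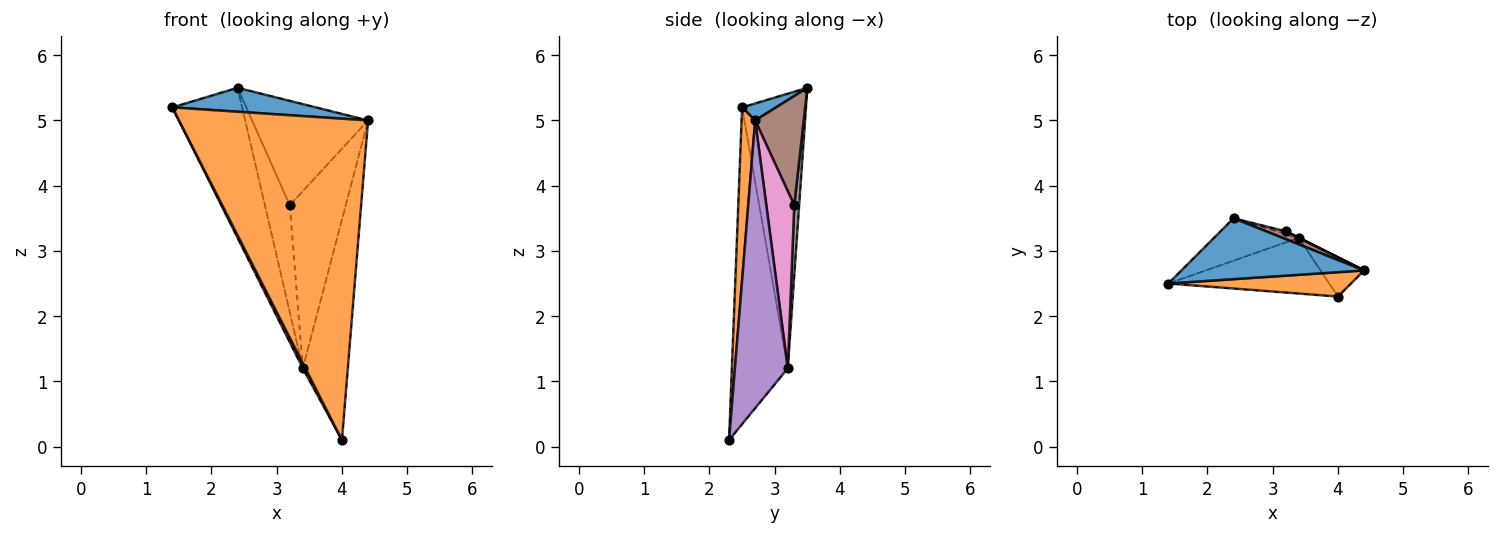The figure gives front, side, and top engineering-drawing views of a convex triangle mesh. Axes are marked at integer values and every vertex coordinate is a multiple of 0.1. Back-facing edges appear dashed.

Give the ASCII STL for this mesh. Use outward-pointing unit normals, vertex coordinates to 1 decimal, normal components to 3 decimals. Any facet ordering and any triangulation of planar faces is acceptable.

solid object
 facet normal 0.086 -0.364 0.927
  outer loop
   vertex 2.4 3.5 5.5
   vertex 1.4 2.5 5.2
   vertex 4.4 2.7 5.0
  endloop
 endfacet
 facet normal 0.071 -0.995 0.075
  outer loop
   vertex 4.0 2.3 0.1
   vertex 4.4 2.7 5.0
   vertex 1.4 2.5 5.2
  endloop
 endfacet
 facet normal -0.661 0.722 -0.204
  outer loop
   vertex 3.4 3.2 1.2
   vertex 1.4 2.5 5.2
   vertex 2.4 3.5 5.5
  endloop
 endfacet
 facet normal -0.891 -0.041 -0.453
  outer loop
   vertex 3.4 3.2 1.2
   vertex 4.0 2.3 0.1
   vertex 1.4 2.5 5.2
  endloop
 endfacet
 facet normal 0.756 0.644 -0.114
  outer loop
   vertex 3.4 3.2 1.2
   vertex 4.4 2.7 5.0
   vertex 4.0 2.3 0.1
  endloop
 endfacet
 facet normal 0.385 0.920 0.069
  outer loop
   vertex 3.2 3.3 3.7
   vertex 2.4 3.5 5.5
   vertex 4.4 2.7 5.0
  endloop
 endfacet
 facet normal 0.447 0.894 0.000
  outer loop
   vertex 3.2 3.3 3.7
   vertex 4.4 2.7 5.0
   vertex 3.4 3.2 1.2
  endloop
 endfacet
 facet normal 0.191 0.981 -0.024
  outer loop
   vertex 3.2 3.3 3.7
   vertex 3.4 3.2 1.2
   vertex 2.4 3.5 5.5
  endloop
 endfacet
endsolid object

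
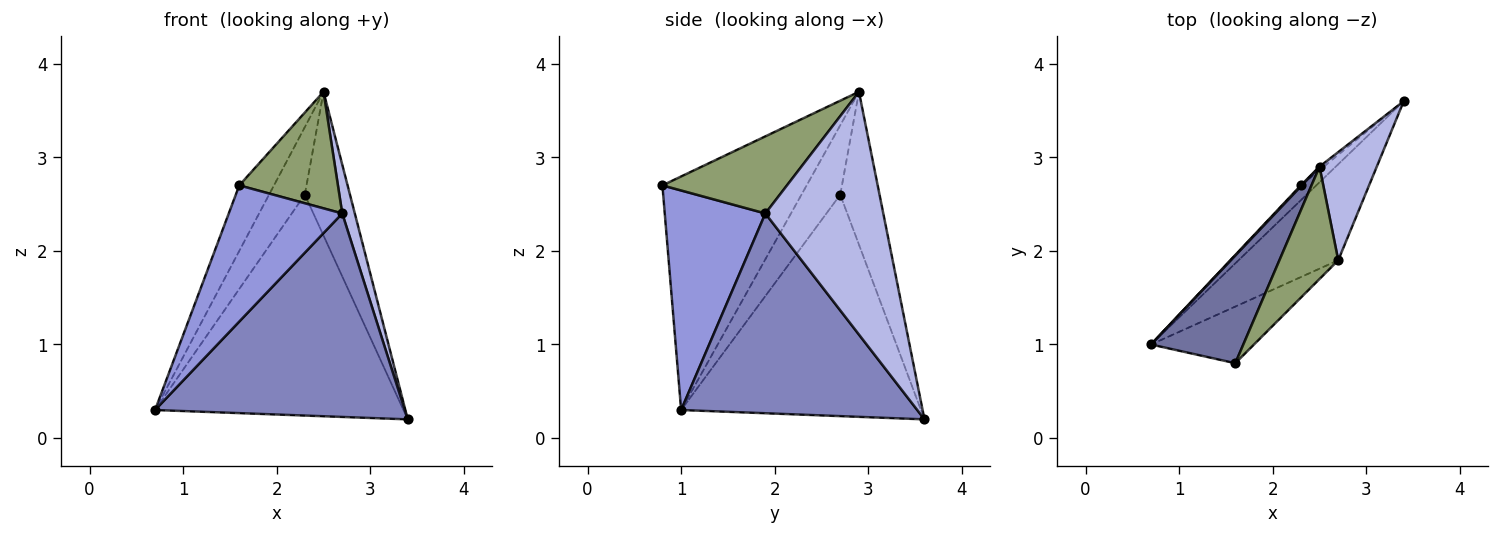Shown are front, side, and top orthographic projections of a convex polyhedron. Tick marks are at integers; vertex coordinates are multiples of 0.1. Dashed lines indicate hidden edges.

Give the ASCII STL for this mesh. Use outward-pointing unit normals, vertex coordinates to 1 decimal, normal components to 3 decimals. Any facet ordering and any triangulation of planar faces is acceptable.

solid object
 facet normal -0.908 0.218 0.359
  outer loop
   vertex 2.5 2.9 3.7
   vertex 0.7 1.0 0.3
   vertex 1.6 0.8 2.7
  endloop
 endfacet
 facet normal 0.650 -0.687 -0.324
  outer loop
   vertex 2.7 1.9 2.4
   vertex 0.7 1.0 0.3
   vertex 3.4 3.6 0.2
  endloop
 endfacet
 facet normal 0.633 -0.714 -0.297
  outer loop
   vertex 2.7 1.9 2.4
   vertex 1.6 0.8 2.7
   vertex 0.7 1.0 0.3
  endloop
 endfacet
 facet normal 0.968 -0.103 0.228
  outer loop
   vertex 2.7 1.9 2.4
   vertex 3.4 3.6 0.2
   vertex 2.5 2.9 3.7
  endloop
 endfacet
 facet normal 0.673 -0.533 0.513
  outer loop
   vertex 2.7 1.9 2.4
   vertex 2.5 2.9 3.7
   vertex 1.6 0.8 2.7
  endloop
 endfacet
 facet normal -0.694 0.719 -0.049
  outer loop
   vertex 2.3 2.7 2.6
   vertex 3.4 3.6 0.2
   vertex 0.7 1.0 0.3
  endloop
 endfacet
 facet normal -0.735 0.678 0.010
  outer loop
   vertex 2.3 2.7 2.6
   vertex 0.7 1.0 0.3
   vertex 2.5 2.9 3.7
  endloop
 endfacet
 facet normal -0.656 0.754 -0.018
  outer loop
   vertex 2.3 2.7 2.6
   vertex 2.5 2.9 3.7
   vertex 3.4 3.6 0.2
  endloop
 endfacet
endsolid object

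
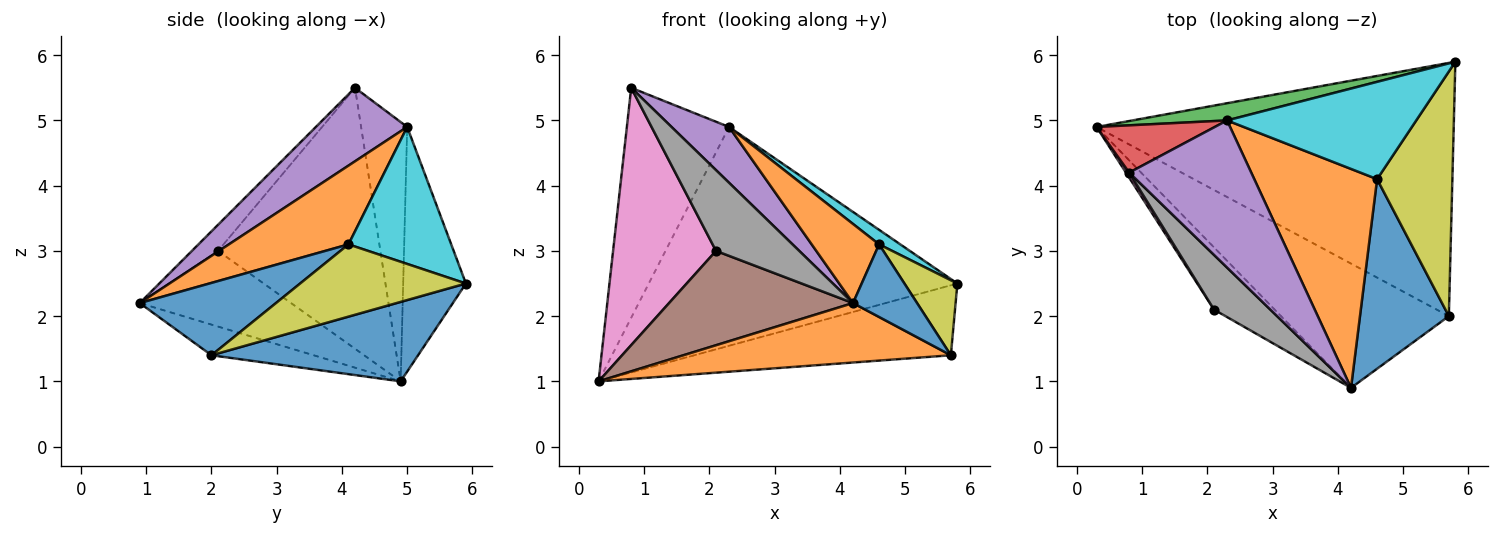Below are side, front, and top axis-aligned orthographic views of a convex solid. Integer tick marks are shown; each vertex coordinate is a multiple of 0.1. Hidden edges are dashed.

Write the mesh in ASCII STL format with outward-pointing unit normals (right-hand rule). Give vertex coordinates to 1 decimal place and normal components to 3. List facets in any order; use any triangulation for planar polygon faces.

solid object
 facet normal 0.210 0.260 -0.942
  outer loop
   vertex 5.7 2.0 1.4
   vertex 0.3 4.9 1.0
   vertex 5.8 5.9 2.5
  endloop
 endfacet
 facet normal -0.163 -0.426 -0.890
  outer loop
   vertex 5.7 2.0 1.4
   vertex 4.2 0.9 2.2
   vertex 0.3 4.9 1.0
  endloop
 endfacet
 facet normal -0.199 0.977 0.077
  outer loop
   vertex 2.3 5.0 4.9
   vertex 5.8 5.9 2.5
   vertex 0.3 4.9 1.0
  endloop
 endfacet
 facet normal -0.404 0.896 0.184
  outer loop
   vertex 2.3 5.0 4.9
   vertex 0.3 4.9 1.0
   vertex 0.8 4.2 5.5
  endloop
 endfacet
 facet normal 0.491 -0.309 0.815
  outer loop
   vertex 2.3 5.0 4.9
   vertex 0.8 4.2 5.5
   vertex 4.2 0.9 2.2
  endloop
 endfacet
 facet normal -0.566 -0.688 -0.454
  outer loop
   vertex 2.1 2.1 3.0
   vertex 0.3 4.9 1.0
   vertex 4.2 0.9 2.2
  endloop
 endfacet
 facet normal -0.845 -0.535 0.011
  outer loop
   vertex 2.1 2.1 3.0
   vertex 0.8 4.2 5.5
   vertex 0.3 4.9 1.0
  endloop
 endfacet
 facet normal -0.251 -0.802 0.543
  outer loop
   vertex 2.1 2.1 3.0
   vertex 4.2 0.9 2.2
   vertex 0.8 4.2 5.5
  endloop
 endfacet
 facet normal 0.676 -0.216 0.704
  outer loop
   vertex 4.6 4.1 3.1
   vertex 5.7 2.0 1.4
   vertex 5.8 5.9 2.5
  endloop
 endfacet
 facet normal 0.582 -0.120 0.804
  outer loop
   vertex 4.6 4.1 3.1
   vertex 5.8 5.9 2.5
   vertex 2.3 5.0 4.9
  endloop
 endfacet
 facet normal 0.605 -0.285 0.743
  outer loop
   vertex 4.6 4.1 3.1
   vertex 4.2 0.9 2.2
   vertex 5.7 2.0 1.4
  endloop
 endfacet
 facet normal 0.516 -0.291 0.805
  outer loop
   vertex 4.6 4.1 3.1
   vertex 2.3 5.0 4.9
   vertex 4.2 0.9 2.2
  endloop
 endfacet
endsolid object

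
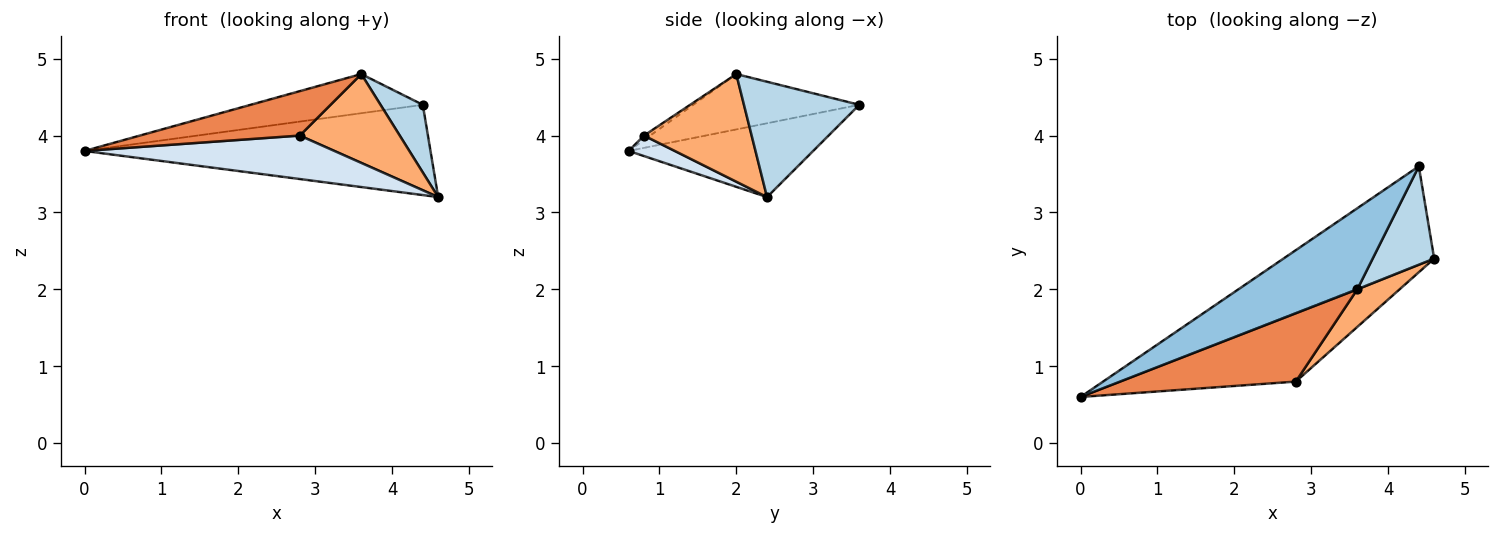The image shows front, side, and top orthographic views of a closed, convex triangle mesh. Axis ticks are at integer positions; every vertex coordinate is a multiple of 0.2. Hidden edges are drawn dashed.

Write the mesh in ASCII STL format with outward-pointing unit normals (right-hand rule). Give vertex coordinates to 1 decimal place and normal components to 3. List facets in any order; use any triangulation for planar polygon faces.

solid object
 facet normal -0.339 0.636 -0.693
  outer loop
   vertex 4.4 3.6 4.4
   vertex 4.6 2.4 3.2
   vertex 0.0 0.6 3.8
  endloop
 endfacet
 facet normal -0.387 0.401 0.831
  outer loop
   vertex 3.6 2.0 4.8
   vertex 4.4 3.6 4.4
   vertex 0.0 0.6 3.8
  endloop
 endfacet
 facet normal 0.840 -0.308 0.448
  outer loop
   vertex 3.6 2.0 4.8
   vertex 4.6 2.4 3.2
   vertex 4.4 3.6 4.4
  endloop
 endfacet
 facet normal 0.098 -0.531 -0.842
  outer loop
   vertex 2.8 0.8 4.0
   vertex 0.0 0.6 3.8
   vertex 4.6 2.4 3.2
  endloop
 endfacet
 facet normal -0.021 -0.545 0.838
  outer loop
   vertex 2.8 0.8 4.0
   vertex 3.6 2.0 4.8
   vertex 0.0 0.6 3.8
  endloop
 endfacet
 facet normal 0.704 -0.654 0.277
  outer loop
   vertex 2.8 0.8 4.0
   vertex 4.6 2.4 3.2
   vertex 3.6 2.0 4.8
  endloop
 endfacet
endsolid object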